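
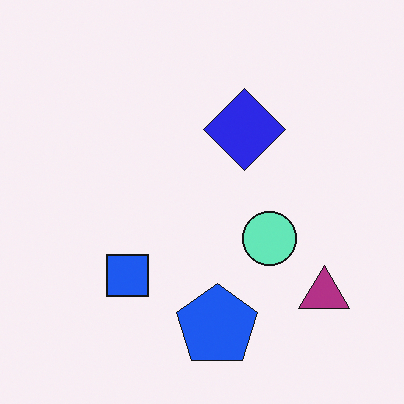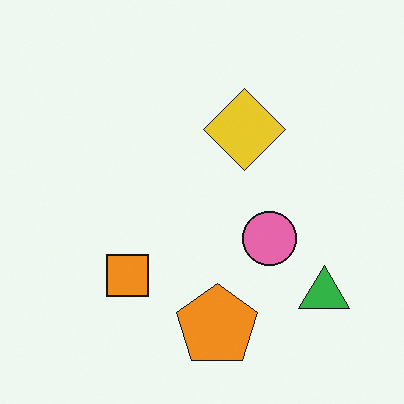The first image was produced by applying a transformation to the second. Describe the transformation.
Hue-shifted by a large amount.

Every shape's color has rotated by the same amount around the hue wheel — a uniform hue shift.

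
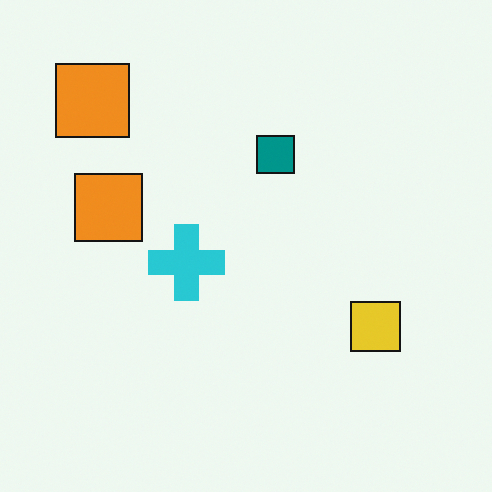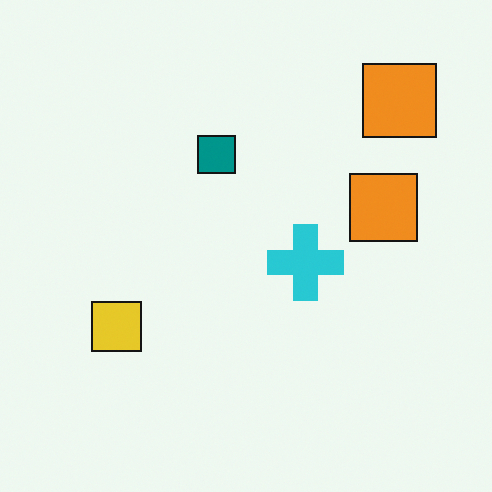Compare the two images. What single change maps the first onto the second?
The image was flipped horizontally (left ↔ right).

The yellow square is in the right of the first image and the left of the second — shapes on opposite sides of the vertical midline have swapped in a mirror flip.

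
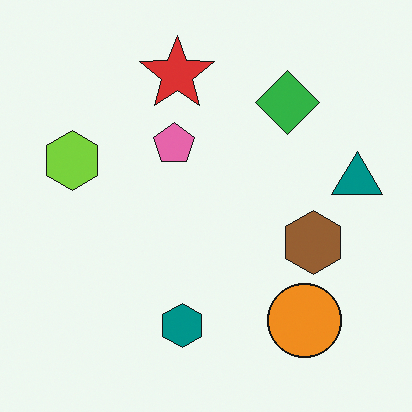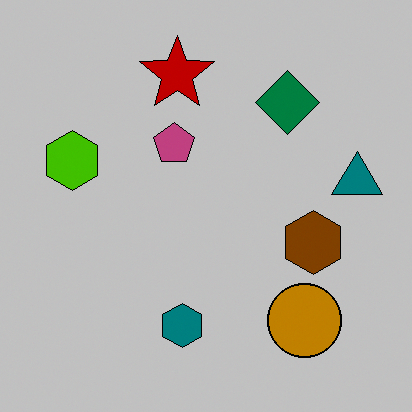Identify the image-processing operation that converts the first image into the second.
It was aggressively posterized.

Each flat color has snapped to a coarser quantized level — most visibly, the near-white background has dropped to a flat grey.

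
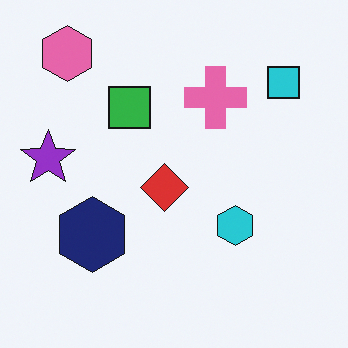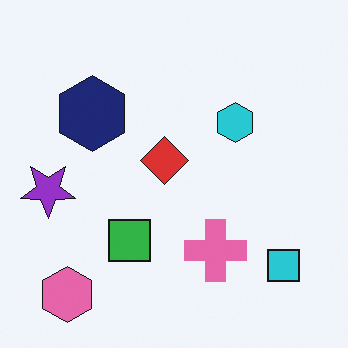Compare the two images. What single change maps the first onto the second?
Flipped vertically (top ↔ bottom).

The pink hexagon is in the top-left of the first image and the bottom-left of the second — shapes on opposite sides of the horizontal midline have swapped in a mirror flip.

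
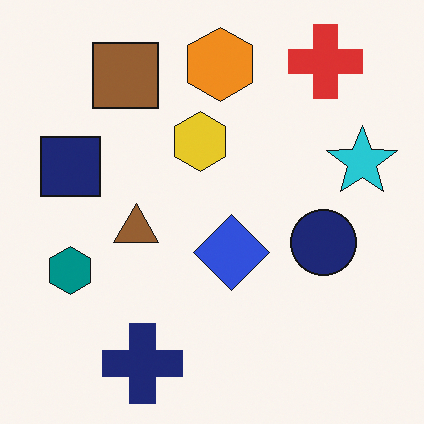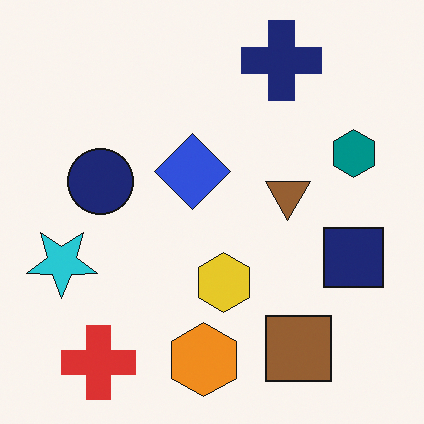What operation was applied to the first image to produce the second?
The second image is the first rotated 180°.

The red cross sits in the top-right of the first image and the bottom-left of the second — consistent with a whole-image 180° rotation.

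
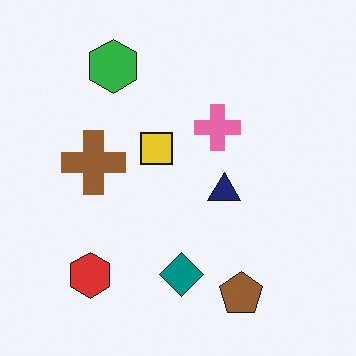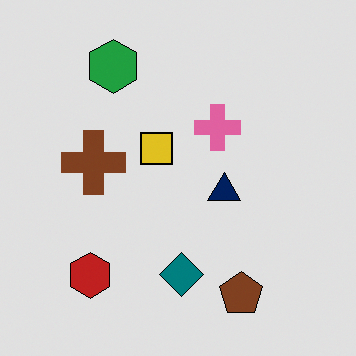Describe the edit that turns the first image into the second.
It was moderately posterized.

Each flat color has snapped to a coarser quantized level — most visibly, the near-white background has dropped to a flat grey.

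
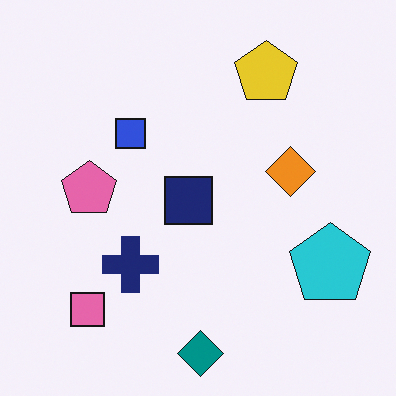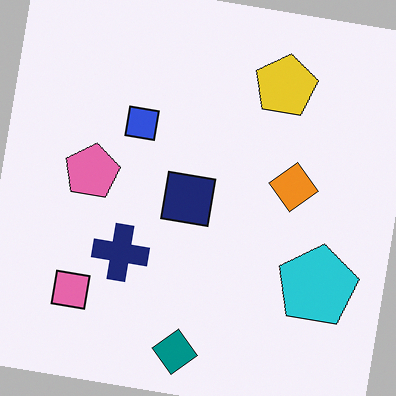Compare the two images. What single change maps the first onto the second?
Rotated clockwise by a small amount.

Every shape is tilted by the same angle and the image corners show triangular fill wedges — a whole-image rotation by a non-right angle.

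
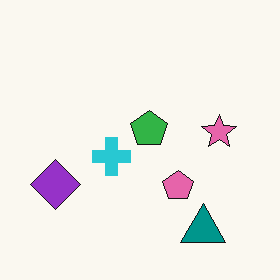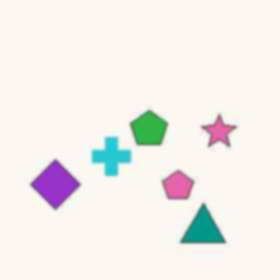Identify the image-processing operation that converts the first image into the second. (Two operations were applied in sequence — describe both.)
The second image is the first given moderate JPEG compression, then given a subtle gaussian blur.

Blocky 8×8 compression artifacts appear around shape edges and the flat background shows ringing — characteristic JPEG degradation. Shape edges and outlines are uniformly softened across the whole image.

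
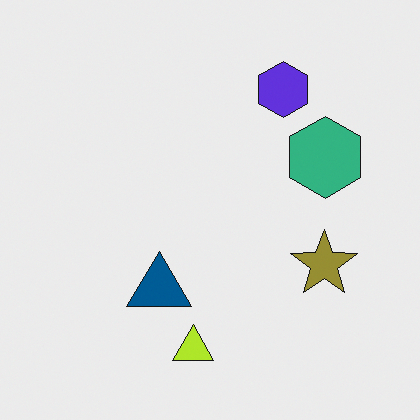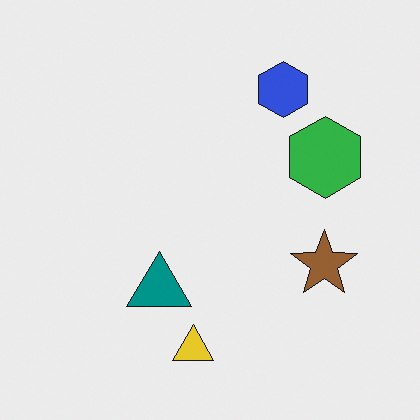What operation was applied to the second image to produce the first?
The image was hue-shifted by a small amount.

Every shape's color has rotated by the same amount around the hue wheel — a uniform hue shift.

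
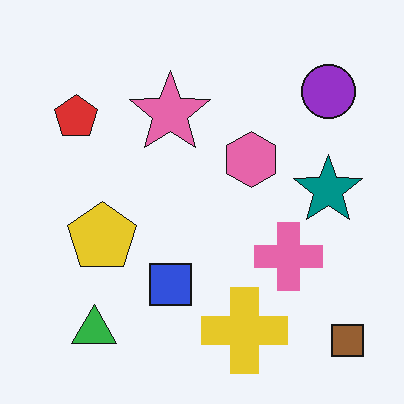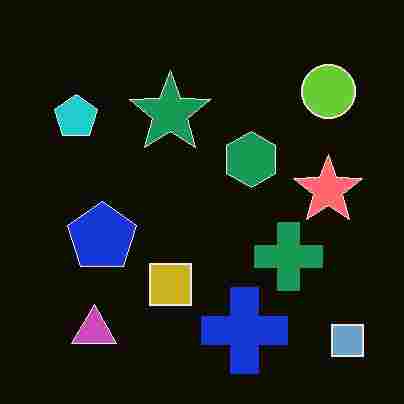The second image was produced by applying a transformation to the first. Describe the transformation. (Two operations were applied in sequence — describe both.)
This is the original image degraded with heavy JPEG compression, then color-inverted (negative).

Blocky 8×8 compression artifacts appear around shape edges and the flat background shows ringing — characteristic JPEG degradation. The light background has become dark and every shape's color is its complement — a photographic negative.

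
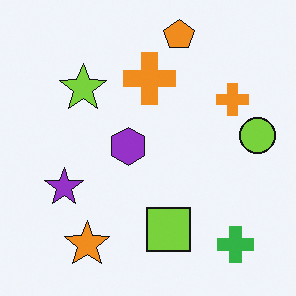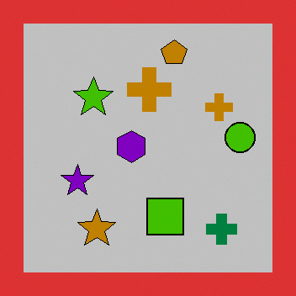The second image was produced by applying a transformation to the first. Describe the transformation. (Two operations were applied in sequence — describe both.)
This is the original image heavily posterized to just a handful of flat colors, then framed with a red border.

Each flat color has snapped to a coarser quantized level — most visibly, the near-white background has dropped to a flat grey. A solid red frame runs around the edge of the second image, with the content slightly shrunk inside it.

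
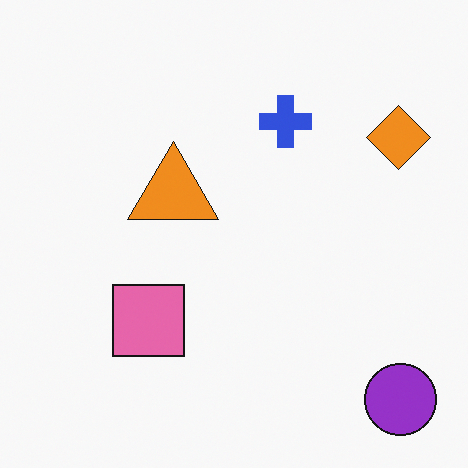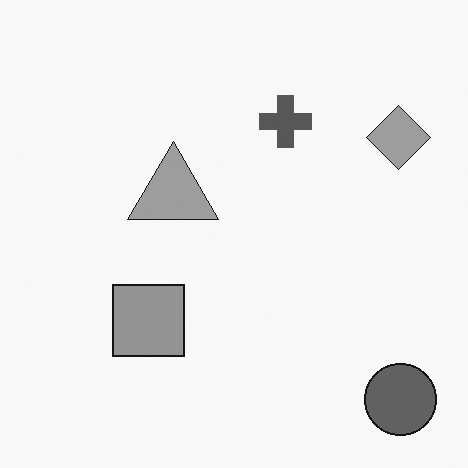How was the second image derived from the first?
The transformation is: converted to grayscale.

All color is removed — every shape is now a shade of grey.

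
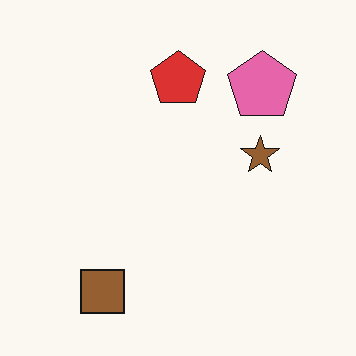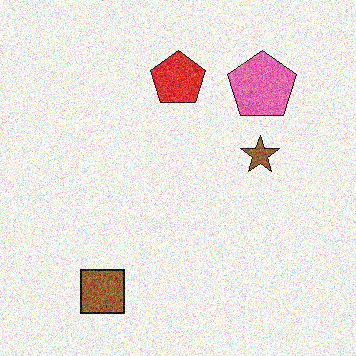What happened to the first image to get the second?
Degraded with strong gaussian noise.

Random speckle covers the whole image, including the flat background.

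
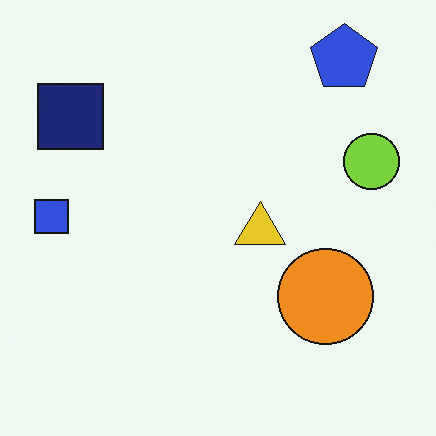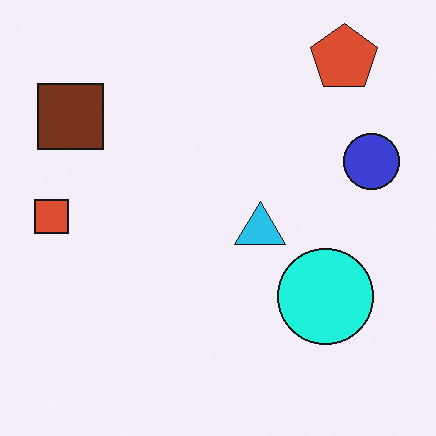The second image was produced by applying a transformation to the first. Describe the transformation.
The image was hue-shifted noticeably.

Every shape's color has rotated by the same amount around the hue wheel — a uniform hue shift.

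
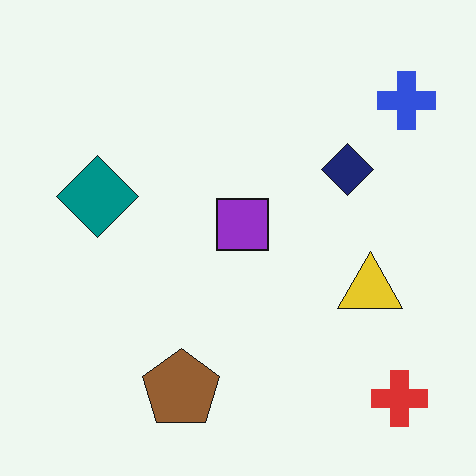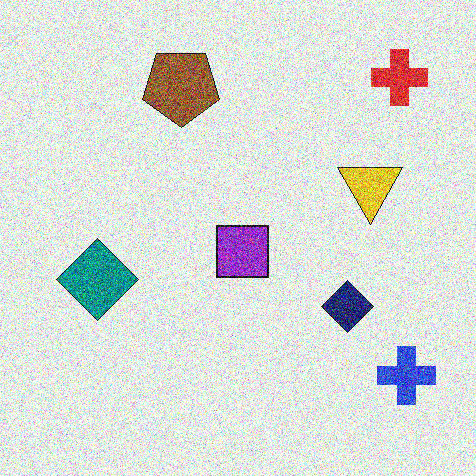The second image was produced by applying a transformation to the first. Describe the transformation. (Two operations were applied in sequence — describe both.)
This is the original image degraded with strong gaussian noise, then flipped vertically (top ↔ bottom).

Random speckle covers the whole image, including the flat background. The red cross is in the bottom-right of the first image and the top-right of the second — shapes on opposite sides of the horizontal midline have swapped in a mirror flip.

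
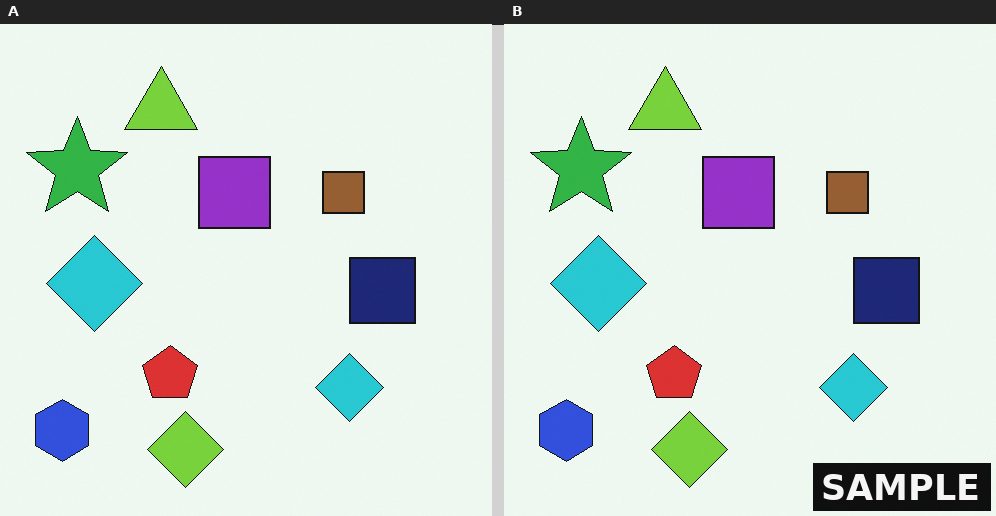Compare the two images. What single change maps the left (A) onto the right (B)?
The transformation is: watermarked with the text "SAMPLE" in the lower-right corner.

A dark label reading "SAMPLE" appears in the lower-right corner.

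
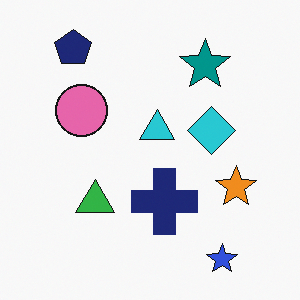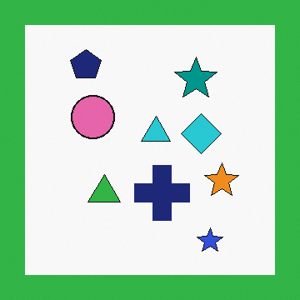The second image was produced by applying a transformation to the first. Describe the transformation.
This is the original image framed with a green border.

A solid green frame runs around the edge of the second image, with the content slightly shrunk inside it.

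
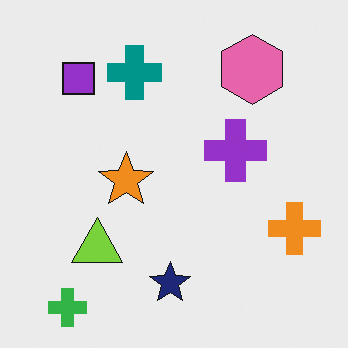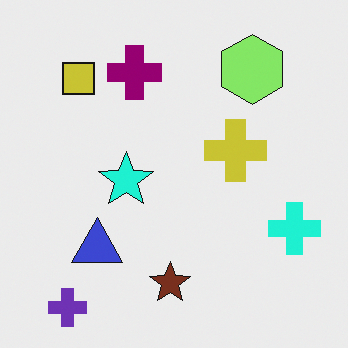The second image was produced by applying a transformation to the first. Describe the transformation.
This is the original image hue-shifted through roughly a third of the color wheel.

Every shape's color has rotated by the same amount around the hue wheel — a uniform hue shift.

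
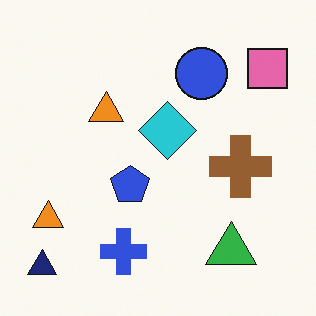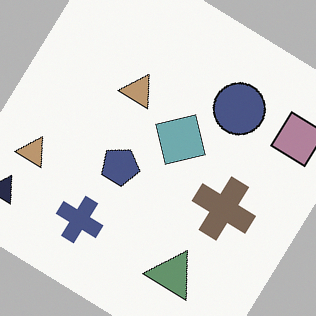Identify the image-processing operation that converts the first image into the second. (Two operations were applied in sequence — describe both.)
Rotated clockwise by a large amount — several tens of degrees, then made much more muted (saturation change).

Every shape is tilted by the same angle and the image corners show triangular fill wedges — a whole-image rotation by a non-right angle. All colors are more muted and greyish — a global saturation change.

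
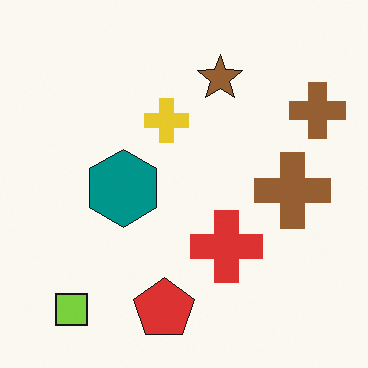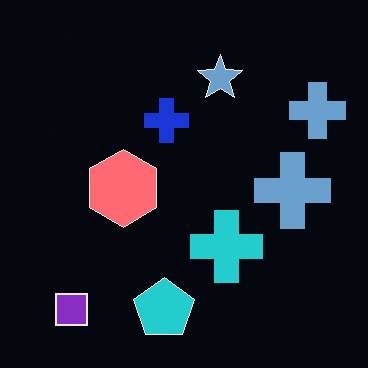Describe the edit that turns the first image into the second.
The transformation is: color-inverted (negative).

The light background has become dark and every shape's color is its complement — a photographic negative.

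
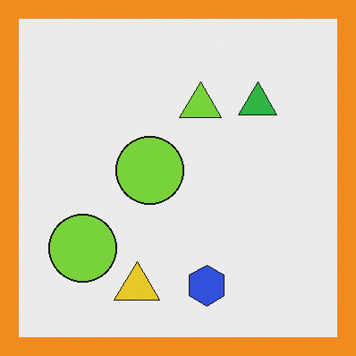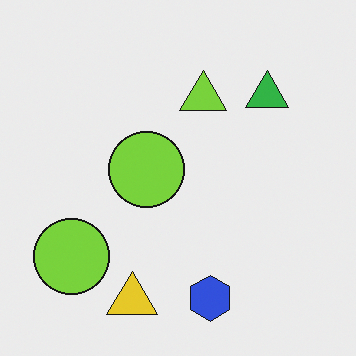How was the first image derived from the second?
The transformation is: framed with a orange border.

A solid orange frame runs around the edge of the first image, with the content slightly shrunk inside it.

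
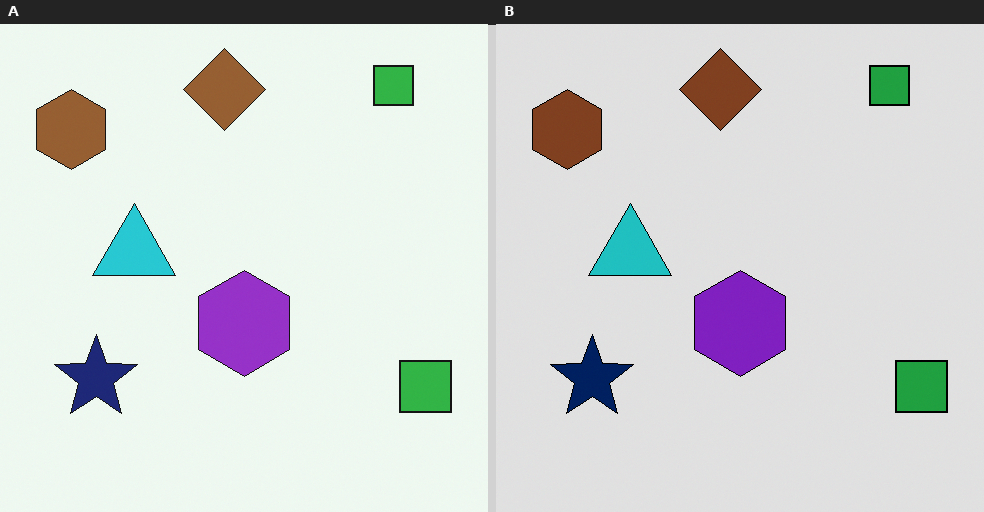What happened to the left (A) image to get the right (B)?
The right (B) image is the left (A) posterized to a reduced palette.

Each flat color has snapped to a coarser quantized level — most visibly, the near-white background has dropped to a flat grey.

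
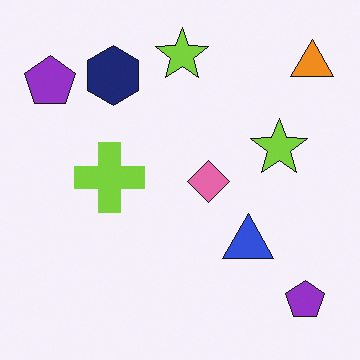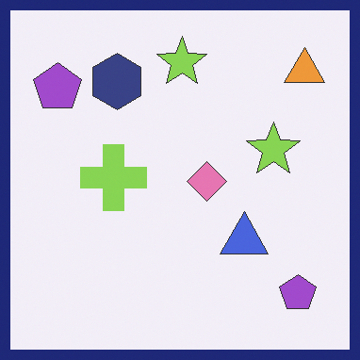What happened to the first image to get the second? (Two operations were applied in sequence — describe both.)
The second image is the first given slightly reduced contrast, then framed with a navy border.

Tones are pushed toward mid-grey across the whole image — a global contrast change. A solid navy frame runs around the edge of the second image, with the content slightly shrunk inside it.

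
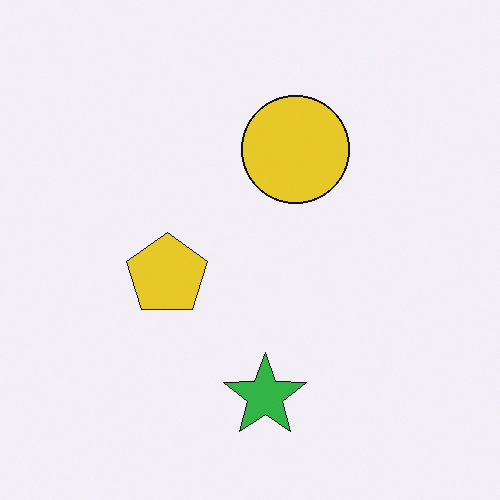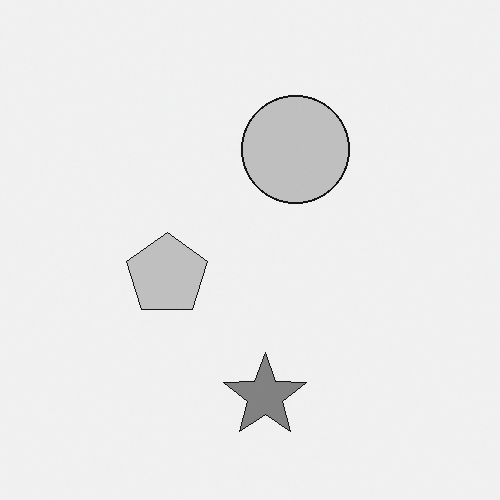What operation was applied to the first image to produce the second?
This is the original image converted to grayscale.

All color is removed — every shape is now a shade of grey.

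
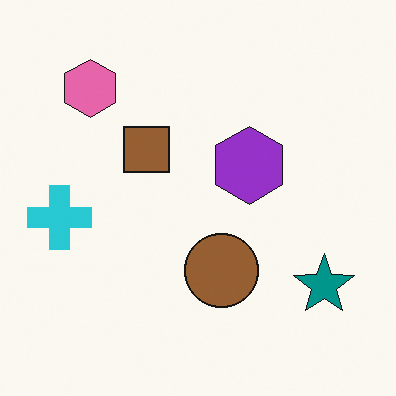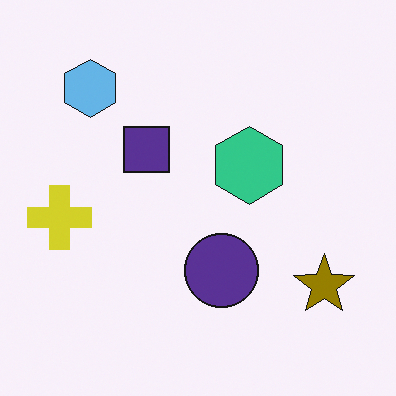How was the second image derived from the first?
The image was hue-shifted by a large amount.

Every shape's color has rotated by the same amount around the hue wheel — a uniform hue shift.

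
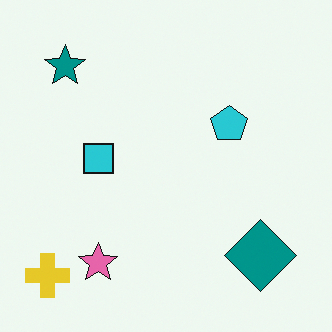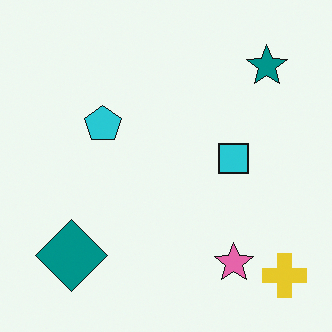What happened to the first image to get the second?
The transformation is: flipped horizontally (left ↔ right).

The yellow cross is in the bottom-left of the first image and the bottom-right of the second — shapes on opposite sides of the vertical midline have swapped in a mirror flip.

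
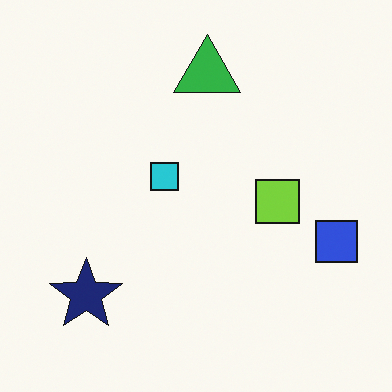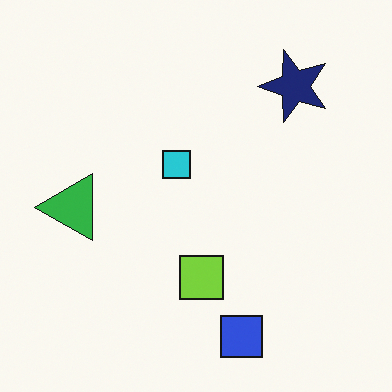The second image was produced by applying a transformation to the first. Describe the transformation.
Transposed (reflected across the top-left ↔ bottom-right diagonal).

Shapes have swapped their row and column positions — what was in the top-right is now in the bottom-left — a diagonal reflection.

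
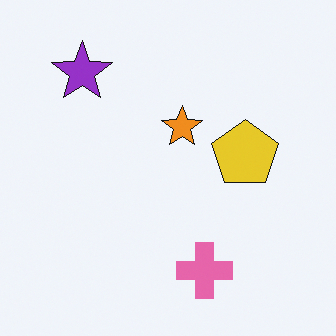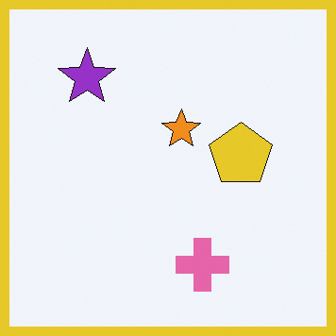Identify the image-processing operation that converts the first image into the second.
This is the original image framed with a yellow border.

A solid yellow frame runs around the edge of the second image, with the content slightly shrunk inside it.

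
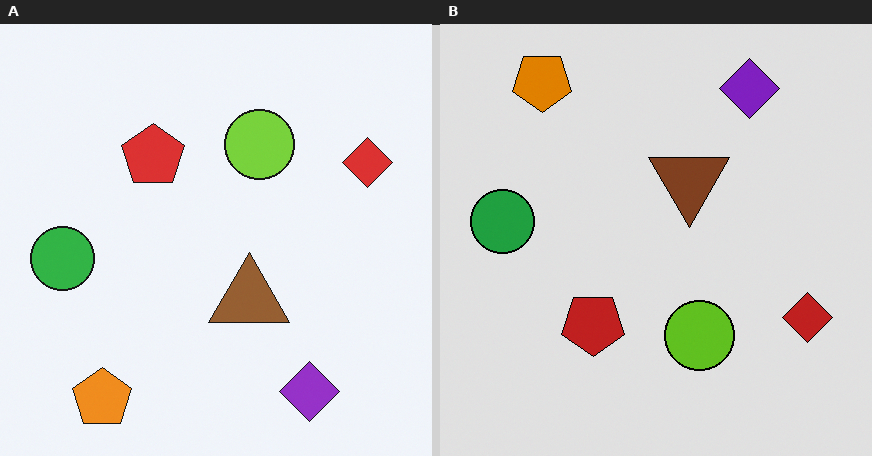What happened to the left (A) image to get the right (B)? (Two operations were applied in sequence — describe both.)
It was flipped vertically (top ↔ bottom), then posterized to a reduced palette.

The orange pentagon is in the bottom-left of the left (A) image and the top-left of the right (B) — shapes on opposite sides of the horizontal midline have swapped in a mirror flip. Each flat color has snapped to a coarser quantized level — most visibly, the near-white background has dropped to a flat grey.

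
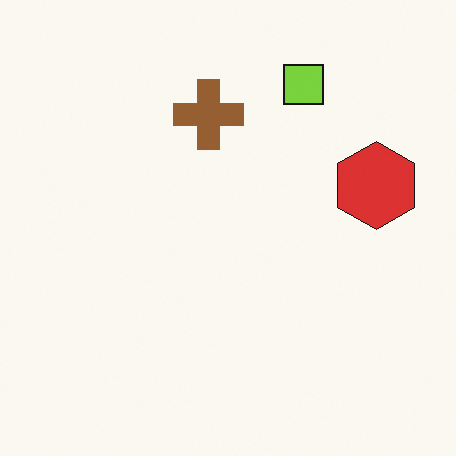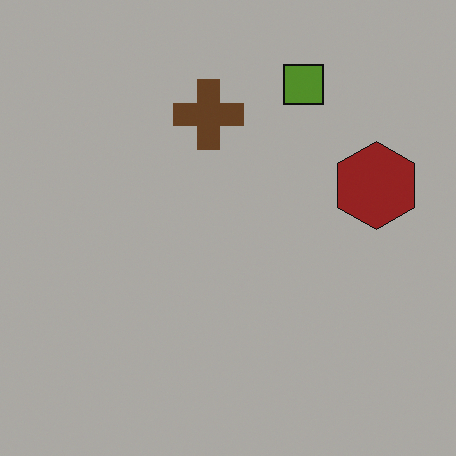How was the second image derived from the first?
The second image is the first darkened a lot.

Every pixel — background and shapes alike — is uniformly darkened.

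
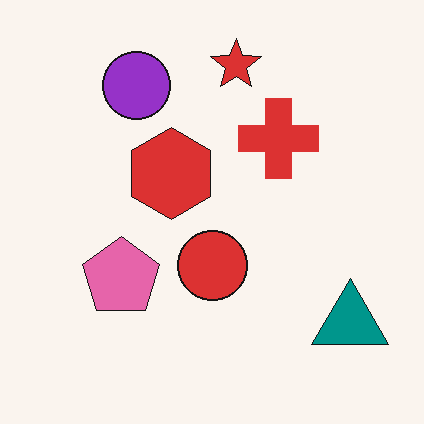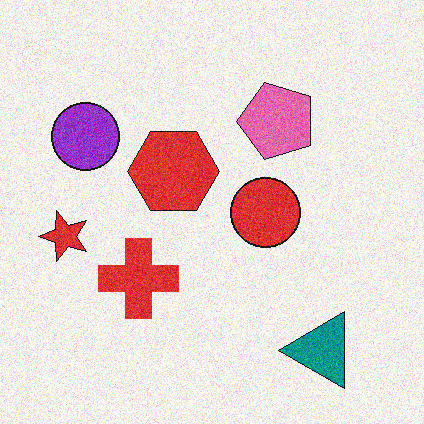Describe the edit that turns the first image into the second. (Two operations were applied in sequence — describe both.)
Degraded with moderate additive noise, then transposed (reflected across the top-left ↔ bottom-right diagonal).

Random speckle covers the whole image, including the flat background. Shapes have swapped their row and column positions — what was in the top-right is now in the bottom-left — a diagonal reflection.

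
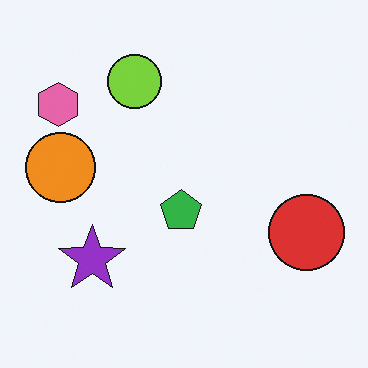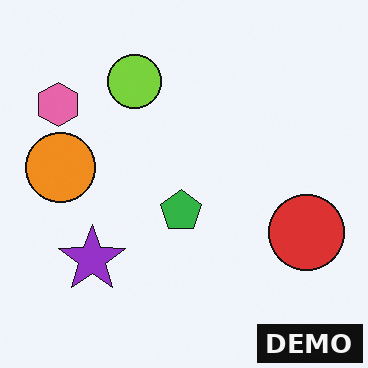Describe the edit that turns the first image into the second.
Watermarked with the text "DEMO" in the lower-right corner.

A dark label reading "DEMO" appears in the lower-right corner.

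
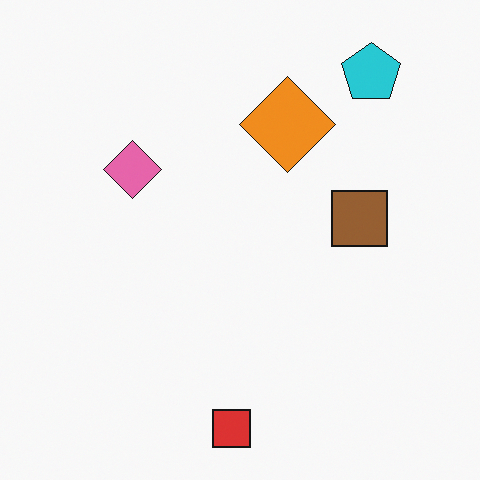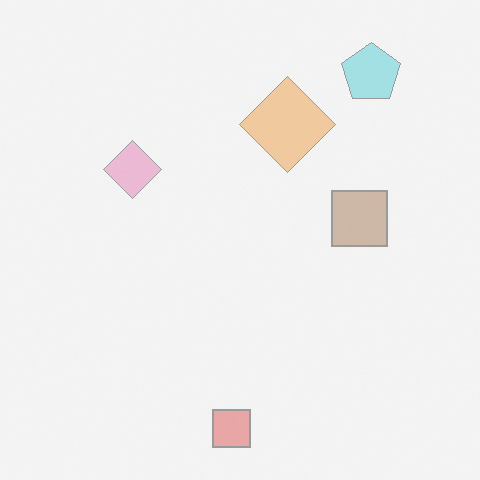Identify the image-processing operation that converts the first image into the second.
This is the original image washed out (contrast reduced).

Tones are pushed toward mid-grey across the whole image — a global contrast change.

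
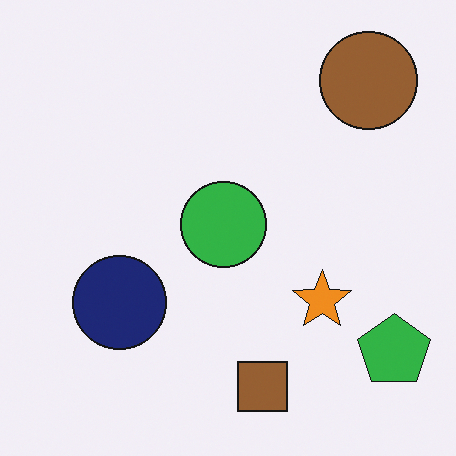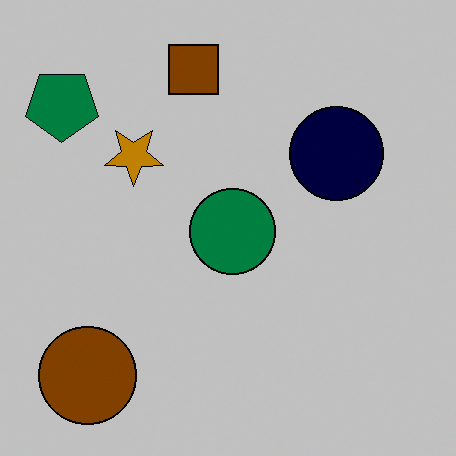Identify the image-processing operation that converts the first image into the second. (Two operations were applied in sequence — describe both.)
It was heavily posterized to just a handful of flat colors, then rotated 180°.

Each flat color has snapped to a coarser quantized level — most visibly, the near-white background has dropped to a flat grey. The green pentagon sits in the bottom-right of the first image and the top-left of the second — consistent with a whole-image 180° rotation.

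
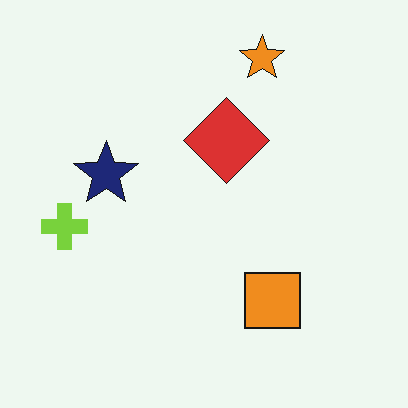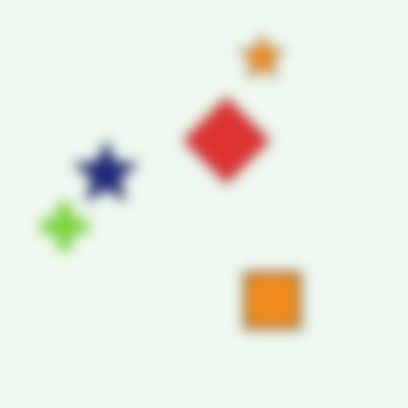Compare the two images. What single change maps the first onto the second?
The transformation is: heavily blurred.

Shape edges and outlines are uniformly softened across the whole image.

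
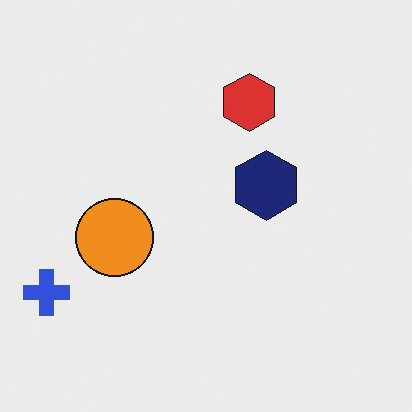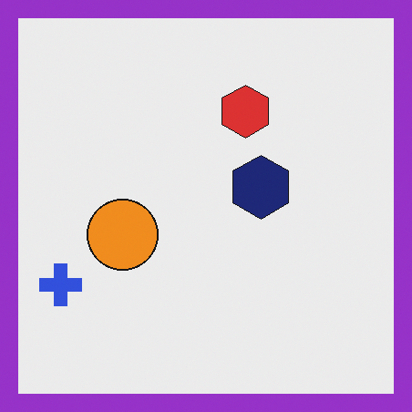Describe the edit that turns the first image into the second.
It was framed with a purple border.

A solid purple frame runs around the edge of the second image, with the content slightly shrunk inside it.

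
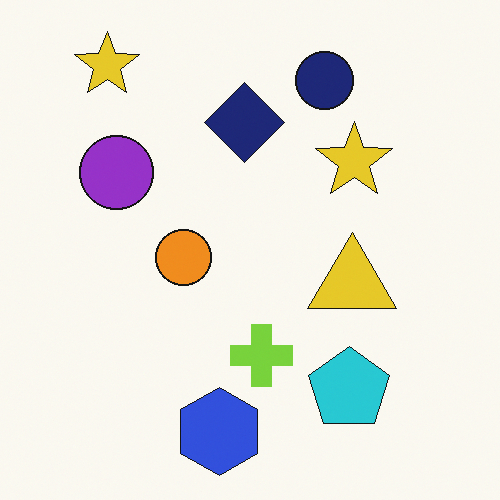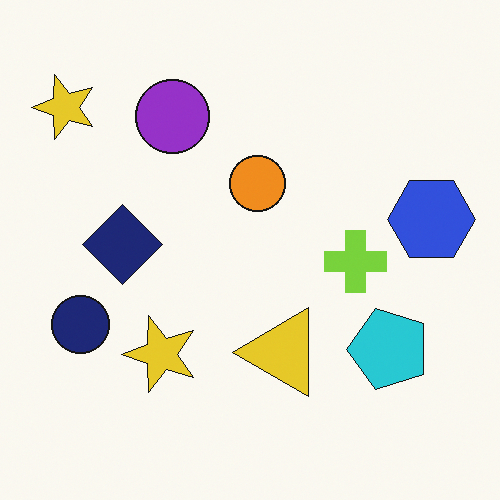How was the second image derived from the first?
It was transposed (reflected across the top-left ↔ bottom-right diagonal).

Shapes have swapped their row and column positions — what was in the top-right is now in the bottom-left — a diagonal reflection.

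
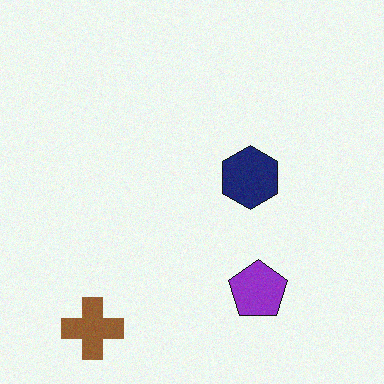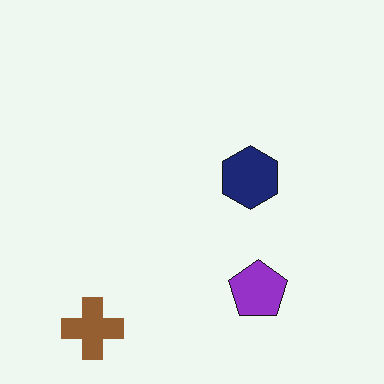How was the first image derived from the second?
The image was degraded with subtle gaussian noise.

Random speckle covers the whole image, including the flat background.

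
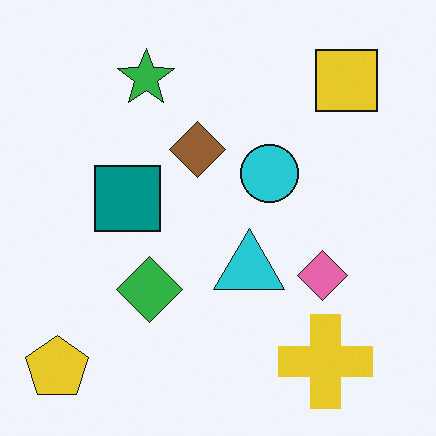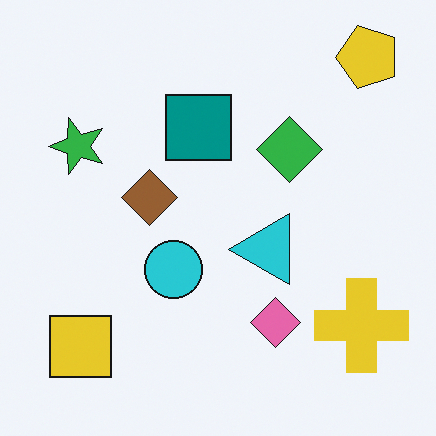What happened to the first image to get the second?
The transformation is: transposed (reflected across the top-left ↔ bottom-right diagonal).

Shapes have swapped their row and column positions — what was in the top-right is now in the bottom-left — a diagonal reflection.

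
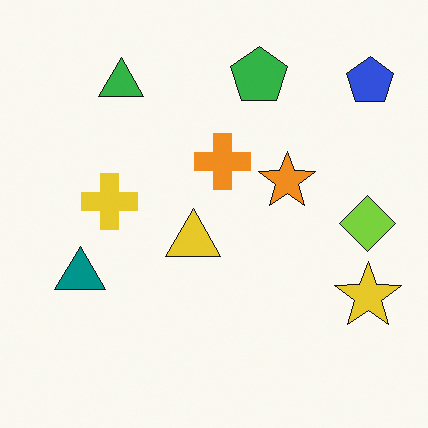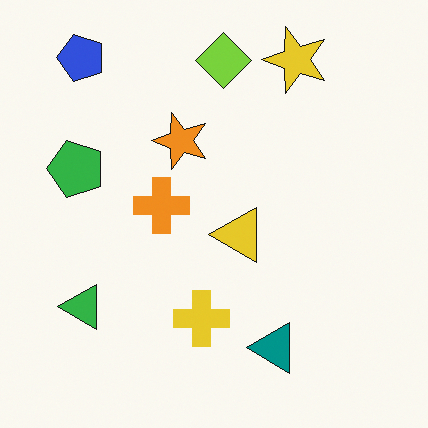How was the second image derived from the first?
Rotated 90° counter-clockwise.

The blue pentagon sits in the top-right of the first image and the top-left of the second — consistent with a whole-image 90° counter-clockwise rotation.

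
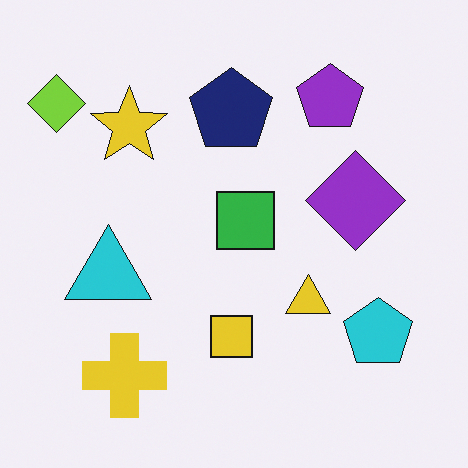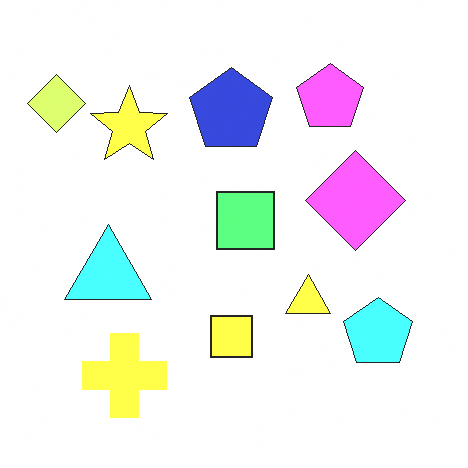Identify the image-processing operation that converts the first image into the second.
Noticeably brightened.

Every pixel — background and shapes alike — is uniformly brightened.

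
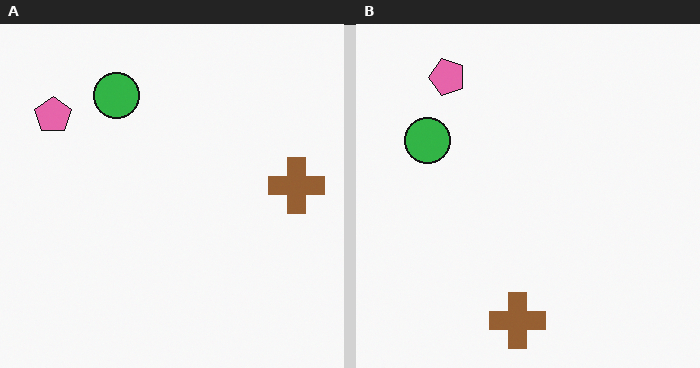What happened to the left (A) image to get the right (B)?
This is the original image transposed (reflected across the top-left ↔ bottom-right diagonal).

Shapes have swapped their row and column positions — what was in the top-right is now in the bottom-left — a diagonal reflection.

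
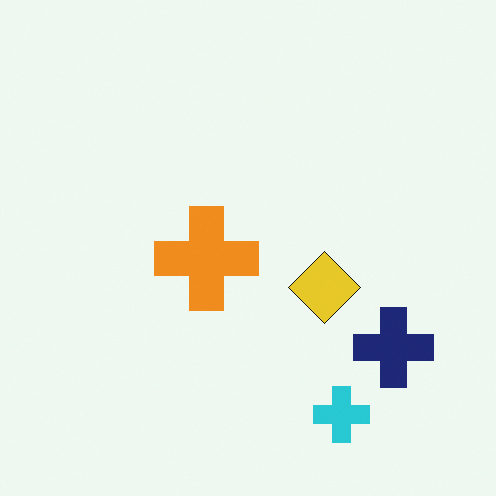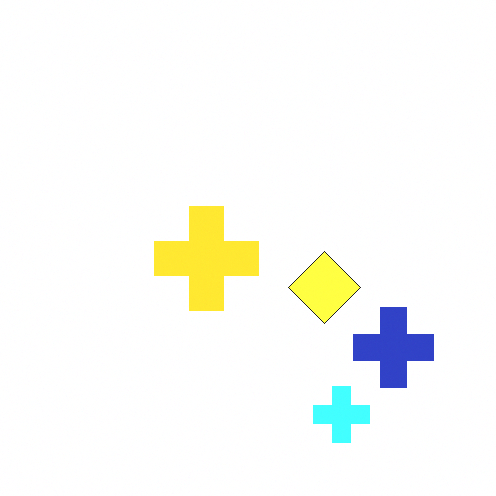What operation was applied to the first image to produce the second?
This is the original image noticeably brightened.

Every pixel — background and shapes alike — is uniformly brightened.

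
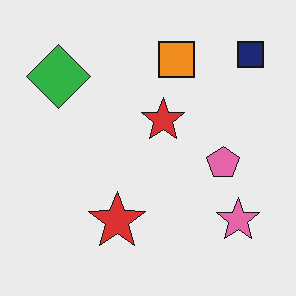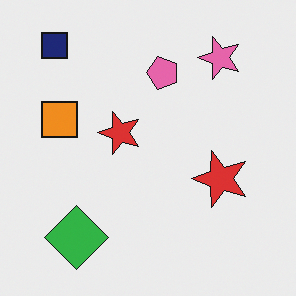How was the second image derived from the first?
Rotated 90° counter-clockwise.

The navy square sits in the top-right of the first image and the top-left of the second — consistent with a whole-image 90° counter-clockwise rotation.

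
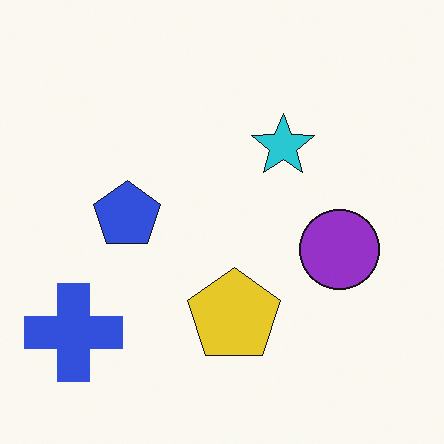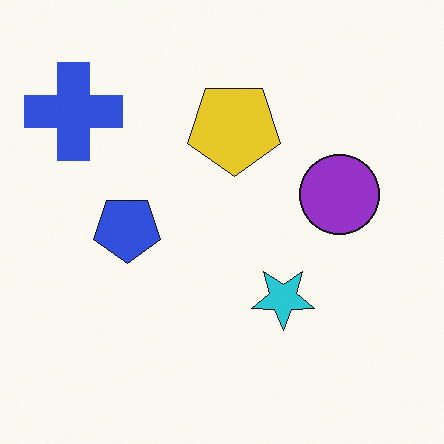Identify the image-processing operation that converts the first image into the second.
The second image is the first flipped vertically (top ↔ bottom).

The blue cross is in the bottom-left of the first image and the top-left of the second — shapes on opposite sides of the horizontal midline have swapped in a mirror flip.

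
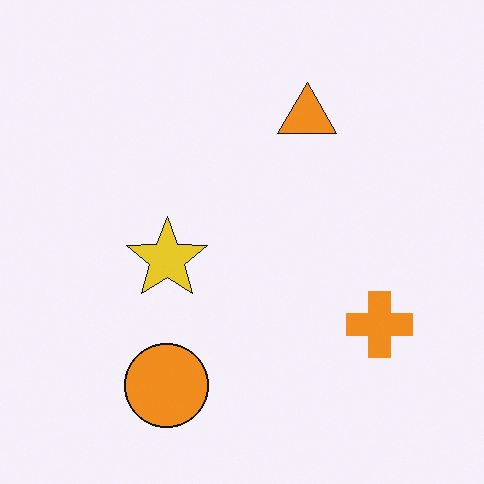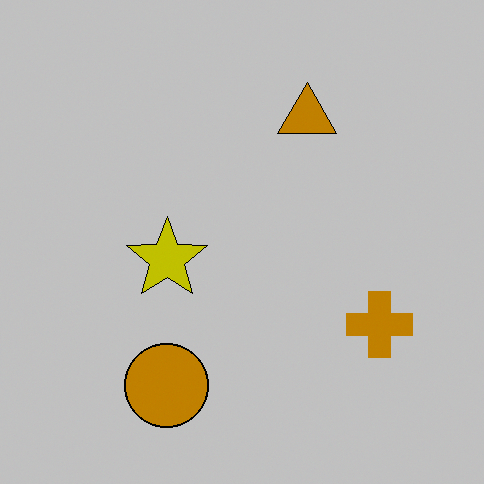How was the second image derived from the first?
The image was heavily posterized to just a handful of flat colors.

Each flat color has snapped to a coarser quantized level — most visibly, the near-white background has dropped to a flat grey.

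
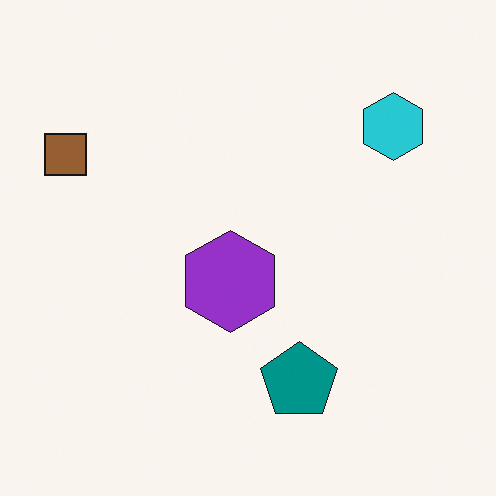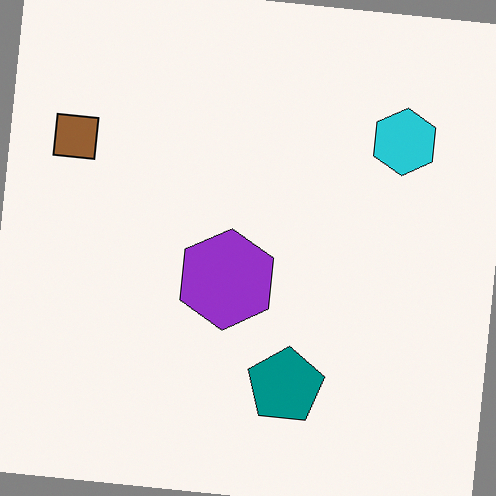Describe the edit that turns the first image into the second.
Rotated clockwise by a few degrees.

Every shape is tilted by the same angle and the image corners show triangular fill wedges — a whole-image rotation by a non-right angle.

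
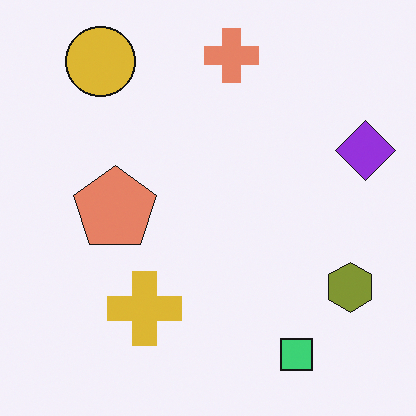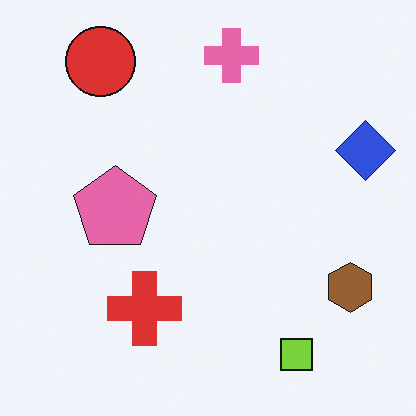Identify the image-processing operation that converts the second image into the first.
Hue-shifted by a small amount.

Every shape's color has rotated by the same amount around the hue wheel — a uniform hue shift.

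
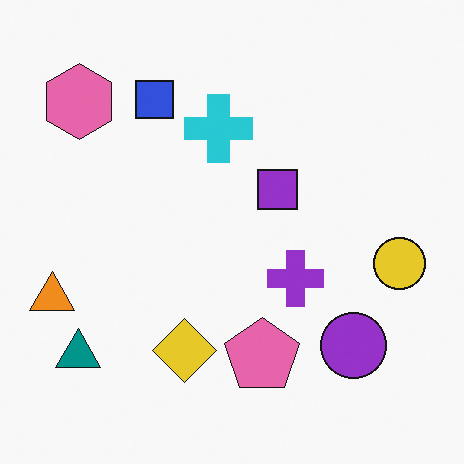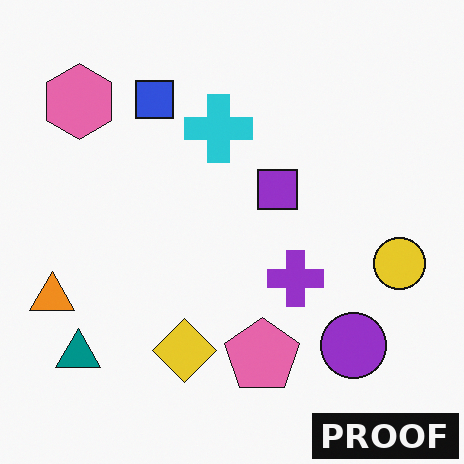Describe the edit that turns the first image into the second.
Watermarked with the text "PROOF" in the lower-right corner.

A dark label reading "PROOF" appears in the lower-right corner.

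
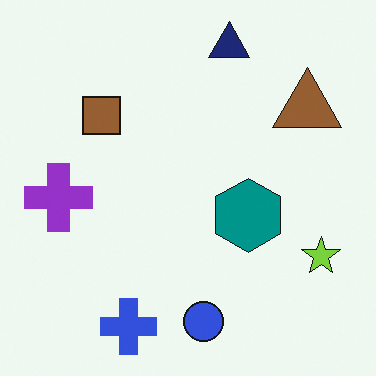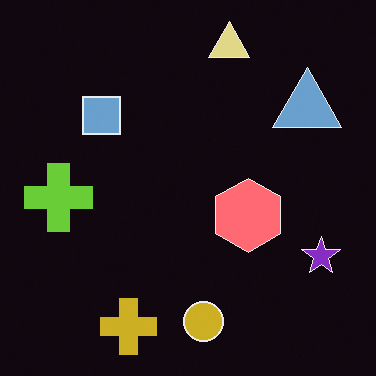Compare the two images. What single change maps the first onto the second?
It was color-inverted (negative).

The light background has become dark and every shape's color is its complement — a photographic negative.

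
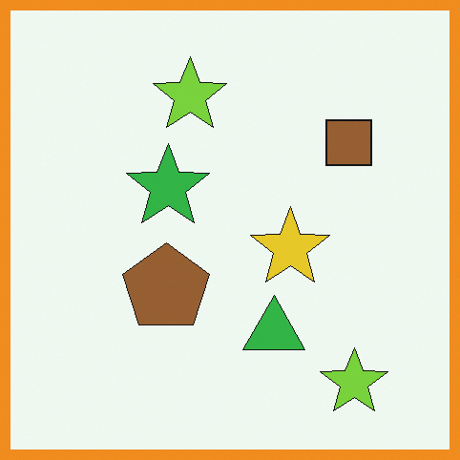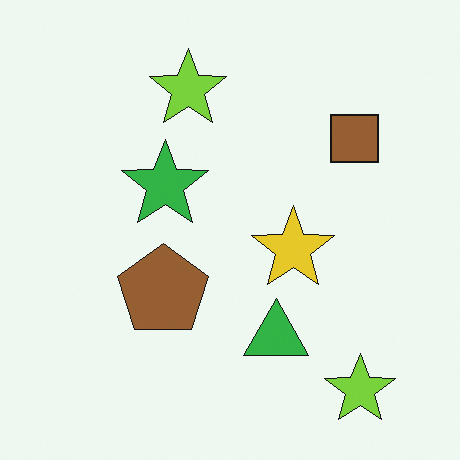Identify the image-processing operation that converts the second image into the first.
The transformation is: framed with a orange border.

A solid orange frame runs around the edge of the first image, with the content slightly shrunk inside it.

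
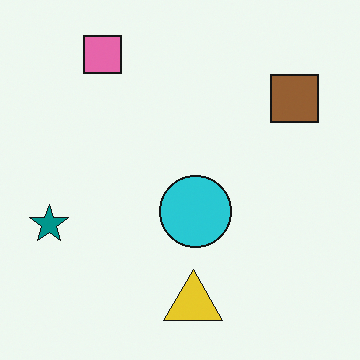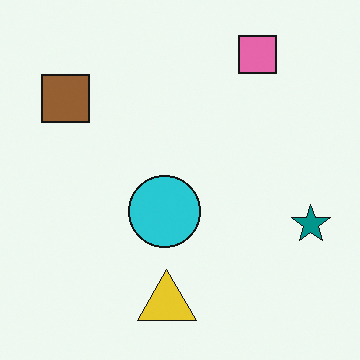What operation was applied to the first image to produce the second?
This is the original image flipped horizontally (left ↔ right).

The teal star is in the left of the first image and the right of the second — shapes on opposite sides of the vertical midline have swapped in a mirror flip.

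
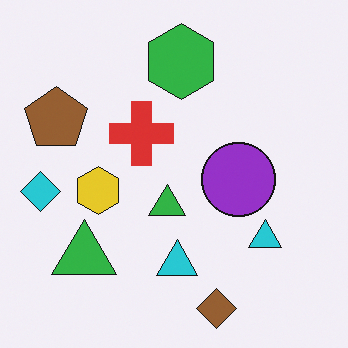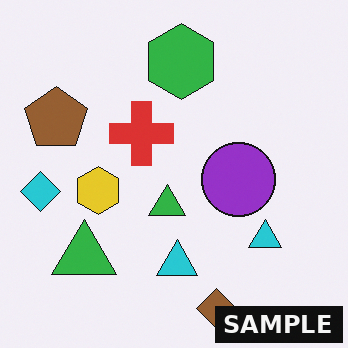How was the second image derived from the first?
It was watermarked with the text "SAMPLE" in the lower-right corner.

A dark label reading "SAMPLE" appears in the lower-right corner.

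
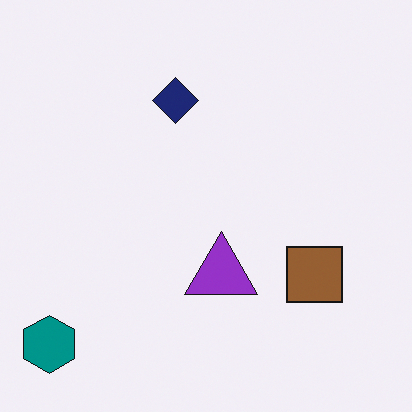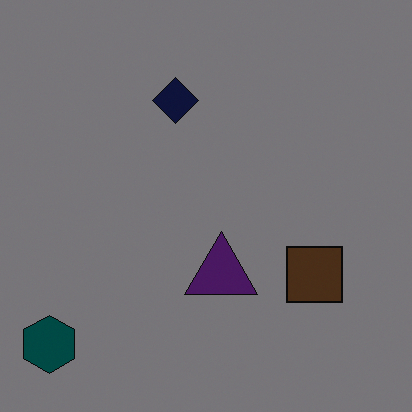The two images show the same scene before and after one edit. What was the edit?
The transformation is: noticeably darkened.

Every pixel — background and shapes alike — is uniformly darkened.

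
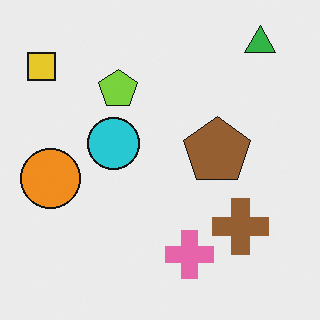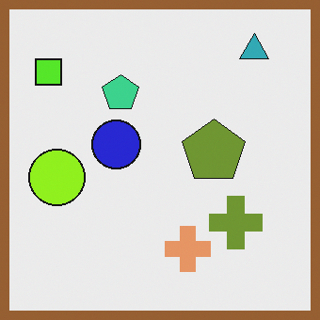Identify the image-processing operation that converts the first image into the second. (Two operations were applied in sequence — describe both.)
The second image is the first hue-shifted slightly, then framed with a brown border.

Every shape's color has rotated by the same amount around the hue wheel — a uniform hue shift. A solid brown frame runs around the edge of the second image, with the content slightly shrunk inside it.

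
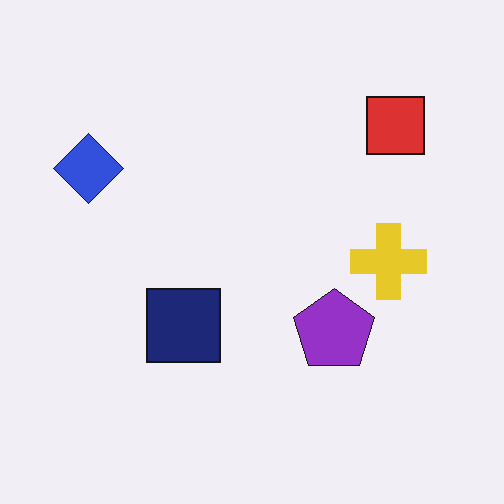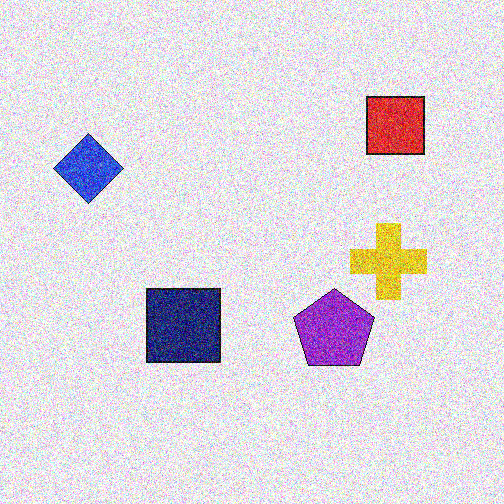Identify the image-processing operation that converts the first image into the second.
The image was degraded with a thick layer of grain.

Random speckle covers the whole image, including the flat background.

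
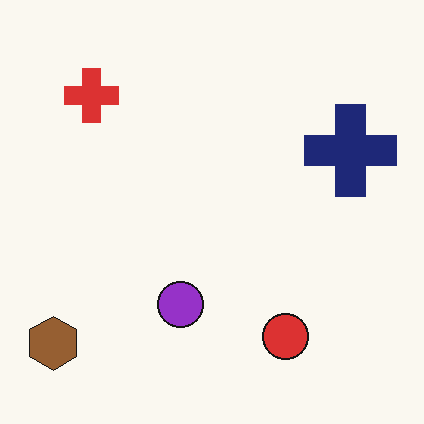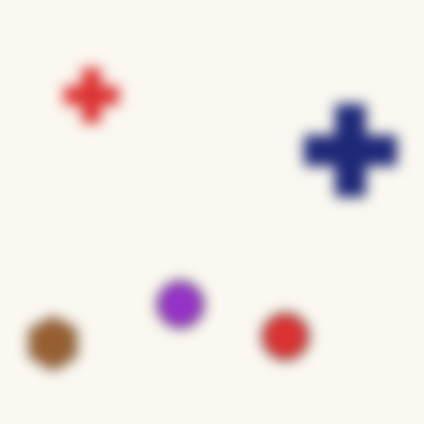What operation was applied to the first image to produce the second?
The image was strongly gaussian-blurred.

Shape edges and outlines are uniformly softened across the whole image.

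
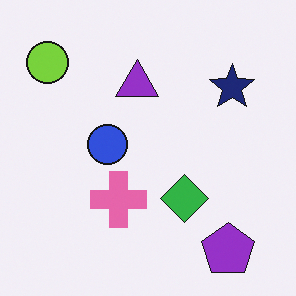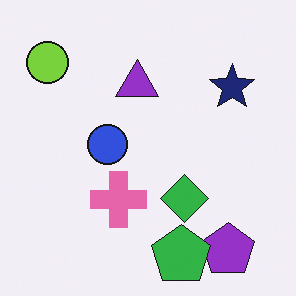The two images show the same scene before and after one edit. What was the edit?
The second image is the first overlaid with an additional green pentagon.

A green pentagon appears in the second image that is absent from the first.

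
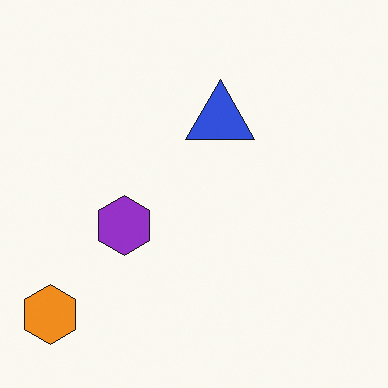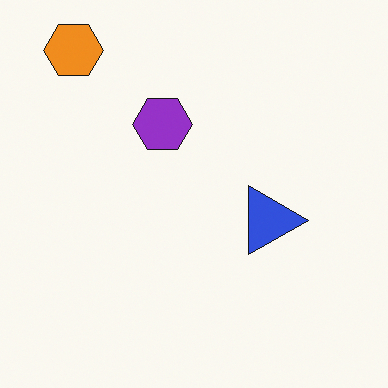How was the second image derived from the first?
The transformation is: rotated 90° clockwise.

The orange hexagon sits in the bottom-left of the first image and the top-left of the second — consistent with a whole-image 90° clockwise rotation.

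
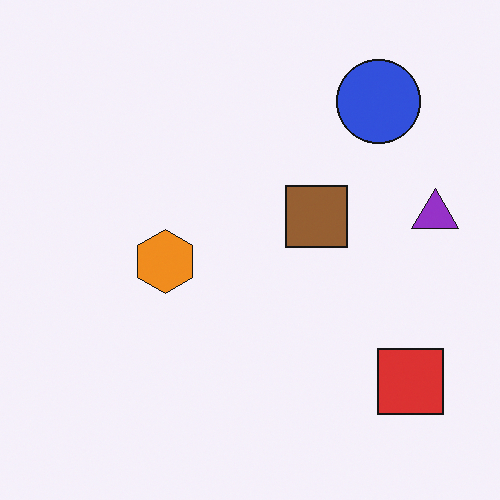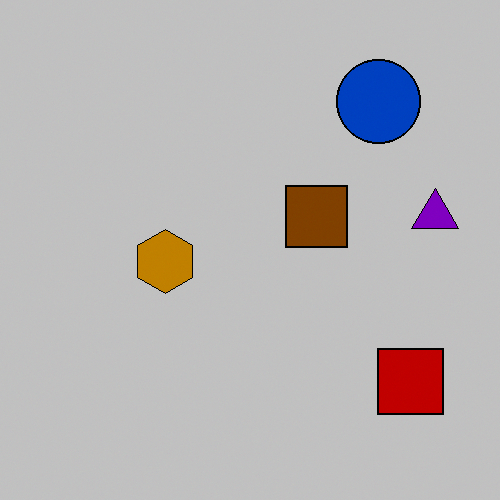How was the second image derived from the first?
The transformation is: aggressively posterized.

Each flat color has snapped to a coarser quantized level — most visibly, the near-white background has dropped to a flat grey.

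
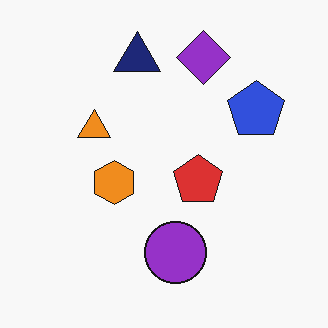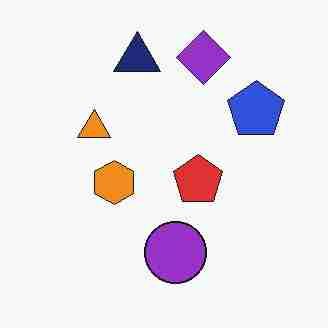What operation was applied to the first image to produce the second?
The second image is the first heavily JPEG-compressed with obvious blocking artifacts.

Blocky 8×8 compression artifacts appear around shape edges and the flat background shows ringing — characteristic JPEG degradation.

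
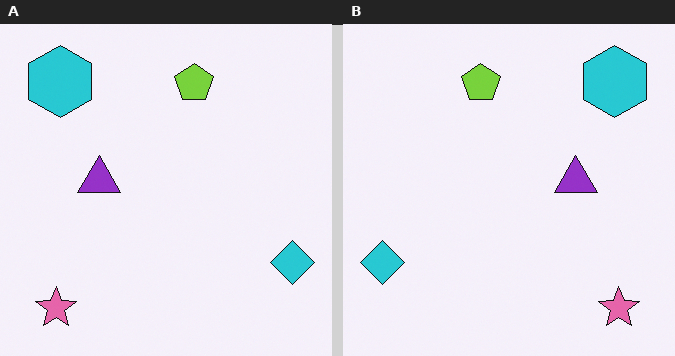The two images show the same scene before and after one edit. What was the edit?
Flipped horizontally (left ↔ right).

The cyan diamond is in the bottom-right of the left (A) image and the bottom-left of the right (B) — shapes on opposite sides of the vertical midline have swapped in a mirror flip.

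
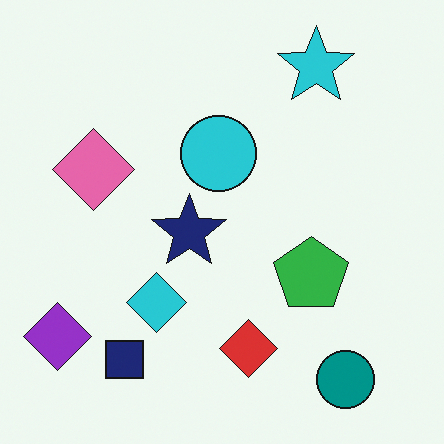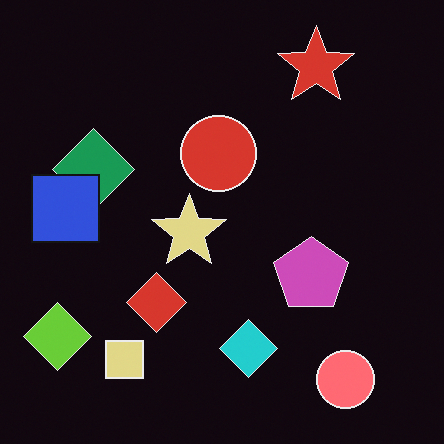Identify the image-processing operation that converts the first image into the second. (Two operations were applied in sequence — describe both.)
Color-inverted (negative), then overlaid with an additional blue square.

The light background has become dark and every shape's color is its complement — a photographic negative. A blue square appears in the second image that is absent from the first.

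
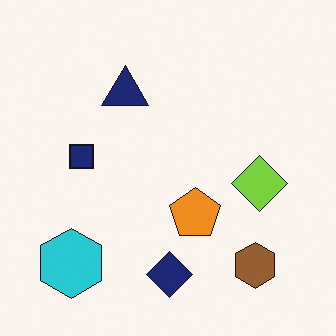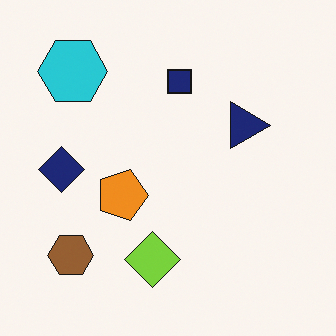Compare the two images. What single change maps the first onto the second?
Rotated 90° clockwise.

The cyan hexagon sits in the bottom-left of the first image and the top-left of the second — consistent with a whole-image 90° clockwise rotation.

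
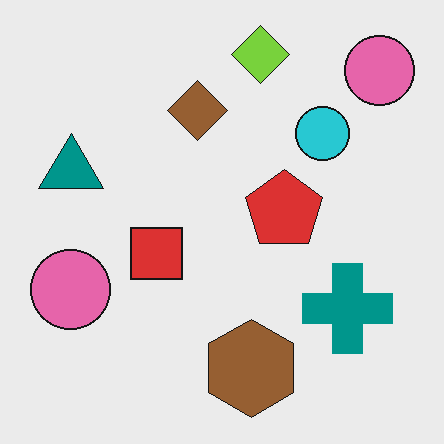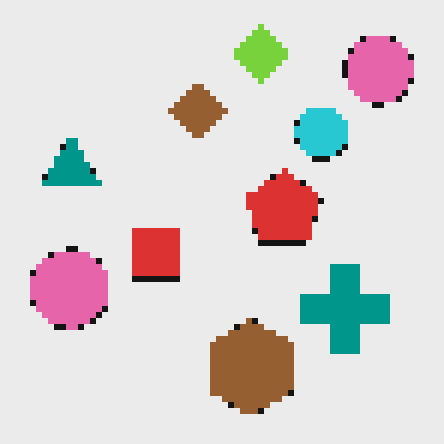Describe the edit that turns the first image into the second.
The transformation is: pixelated into visible square blocks.

Shapes are reduced to large square blocks; fine edges and outlines are lost — a downscale-then-upscale (mosaic) effect.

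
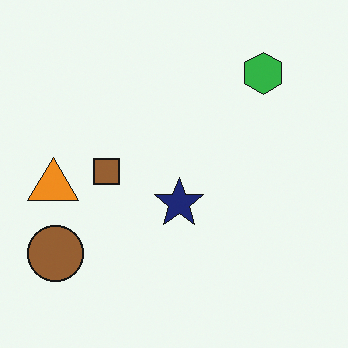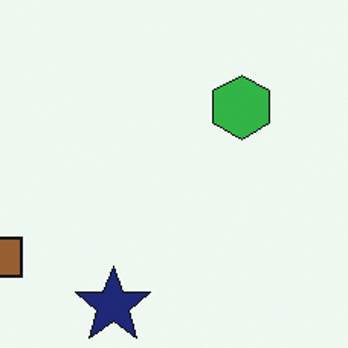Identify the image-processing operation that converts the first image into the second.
It was cropped slightly and scaled back up.

The visible shapes are larger and the field of view is narrower; shapes near the original edges may be partly or wholly outside the frame — a crop-and-rescale.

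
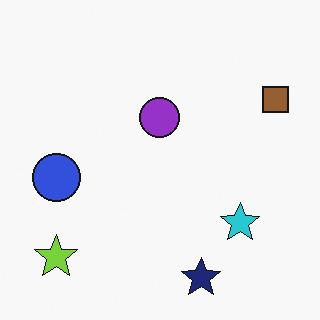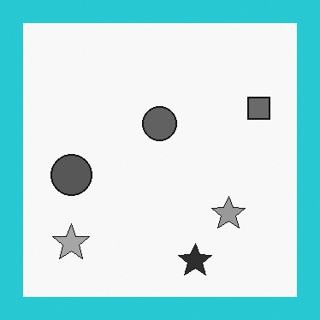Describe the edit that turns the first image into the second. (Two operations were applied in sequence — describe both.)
The second image is the first converted to grayscale, then framed with a cyan border.

All color is removed — every shape is now a shade of grey. A solid cyan frame runs around the edge of the second image, with the content slightly shrunk inside it.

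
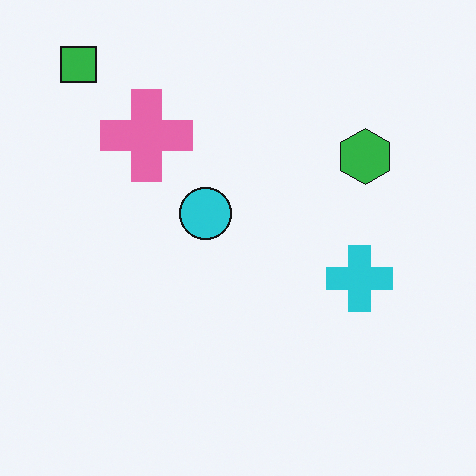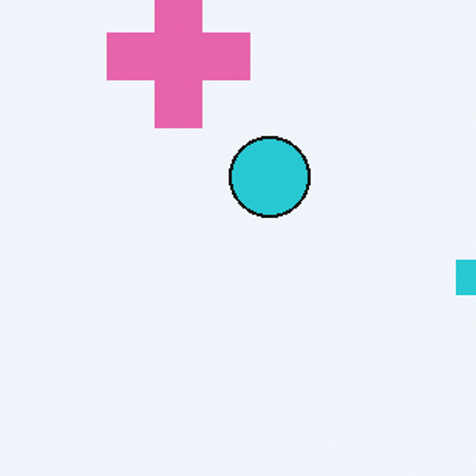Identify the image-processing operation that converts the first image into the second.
The image was cropped slightly and scaled back up.

The visible shapes are larger and the field of view is narrower; shapes near the original edges may be partly or wholly outside the frame — a crop-and-rescale.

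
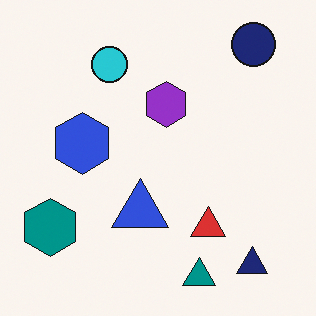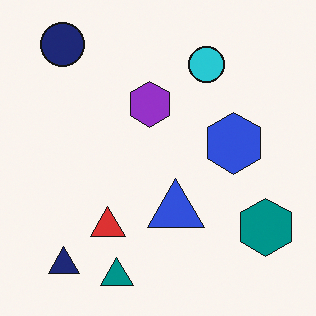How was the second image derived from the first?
The image was flipped horizontally (left ↔ right).

The teal hexagon is in the bottom-left of the first image and the bottom-right of the second — shapes on opposite sides of the vertical midline have swapped in a mirror flip.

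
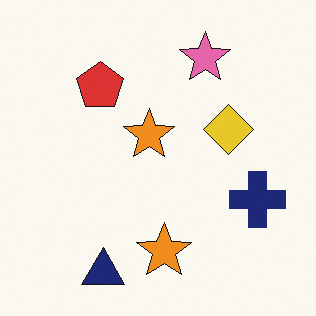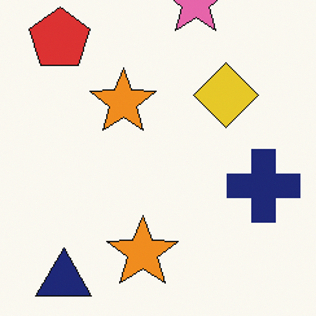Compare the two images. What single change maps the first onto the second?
This is the original image cropped to a modestly smaller region and rescaled.

The visible shapes are larger and the field of view is narrower; shapes near the original edges may be partly or wholly outside the frame — a crop-and-rescale.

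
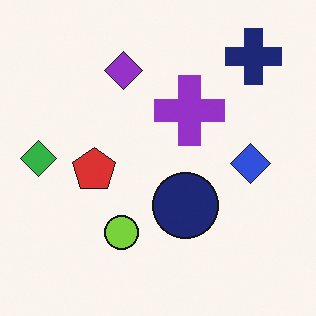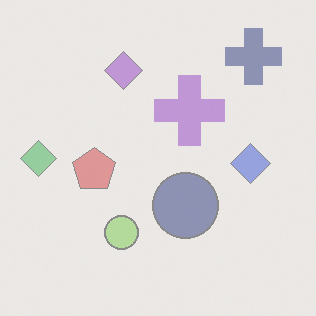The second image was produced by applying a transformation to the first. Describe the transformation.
This is the original image washed out (contrast reduced).

Tones are pushed toward mid-grey across the whole image — a global contrast change.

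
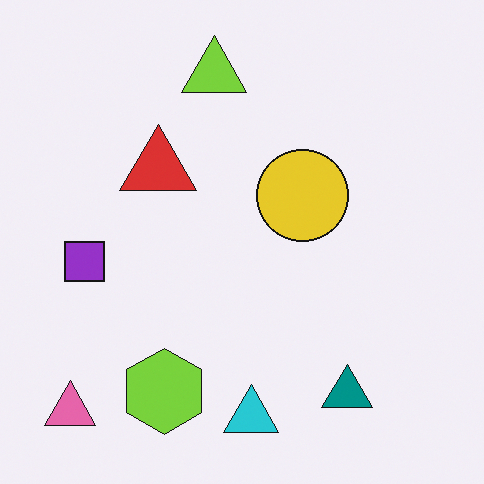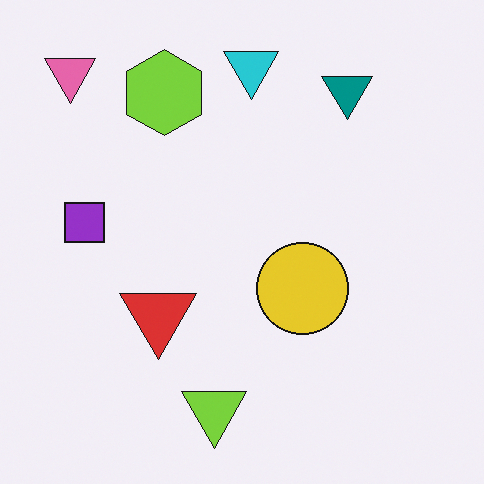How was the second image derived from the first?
The second image is the first flipped vertically (top ↔ bottom).

The cyan triangle is in the bottom of the first image and the top of the second — shapes on opposite sides of the horizontal midline have swapped in a mirror flip.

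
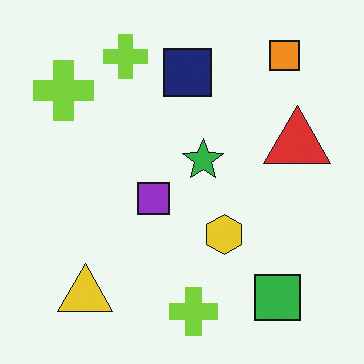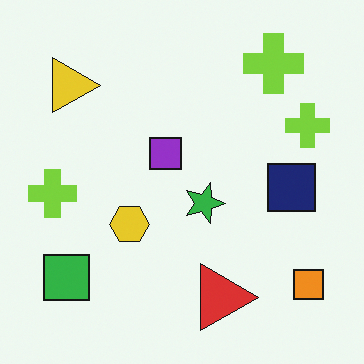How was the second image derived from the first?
Rotated 90° clockwise.

The orange square sits in the top-right of the first image and the bottom-right of the second — consistent with a whole-image 90° clockwise rotation.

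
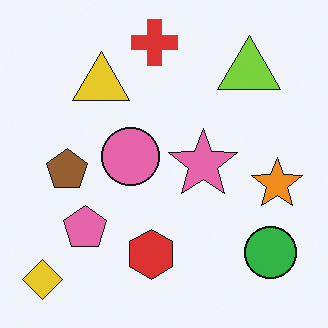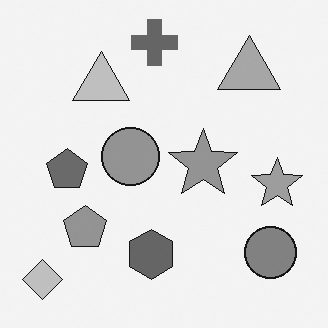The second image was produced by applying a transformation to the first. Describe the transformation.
The image was converted to grayscale.

All color is removed — every shape is now a shade of grey.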